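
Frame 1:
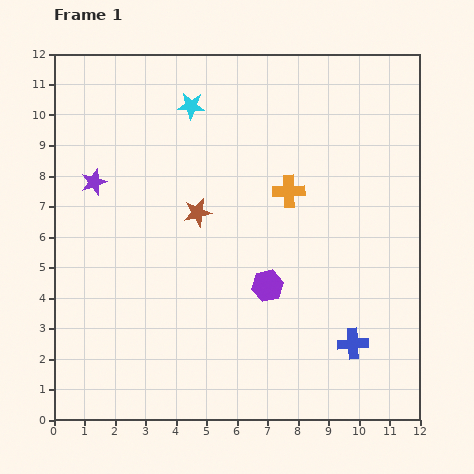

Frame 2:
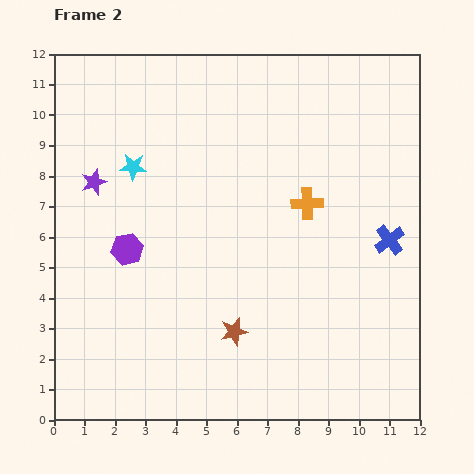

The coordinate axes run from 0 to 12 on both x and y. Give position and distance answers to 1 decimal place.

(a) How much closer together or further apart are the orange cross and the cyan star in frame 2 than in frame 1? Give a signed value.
+1.5

Distance in frame 1: 4.3. Distance in frame 2: 5.8.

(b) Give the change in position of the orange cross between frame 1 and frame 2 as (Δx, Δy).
(0.6, -0.4)

The orange cross was at (7.7, 7.5) in frame 1 and (8.3, 7.1) in frame 2.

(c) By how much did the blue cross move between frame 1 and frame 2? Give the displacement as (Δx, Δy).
(1.2, 3.4)

The blue cross was at (9.8, 2.5) in frame 1 and (11.0, 5.9) in frame 2.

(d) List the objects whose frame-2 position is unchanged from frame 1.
the purple star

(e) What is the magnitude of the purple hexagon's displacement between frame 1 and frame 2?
4.8

The purple hexagon moved from (7.0, 4.4) to (2.4, 5.6), a distance of √(4.6² + 1.2²) ≈ 4.8.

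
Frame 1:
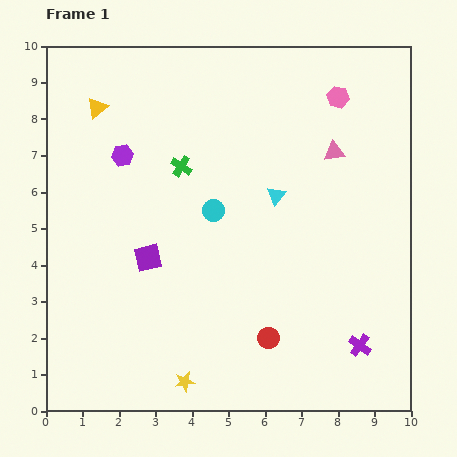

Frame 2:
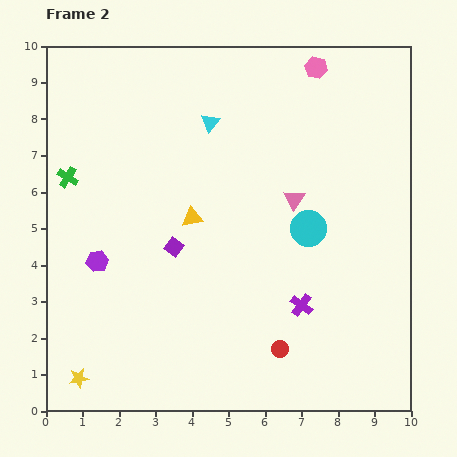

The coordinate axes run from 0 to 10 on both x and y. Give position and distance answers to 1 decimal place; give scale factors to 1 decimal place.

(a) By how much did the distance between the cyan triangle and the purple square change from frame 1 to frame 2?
-0.4

Distance in frame 1: 3.9. Distance in frame 2: 3.5.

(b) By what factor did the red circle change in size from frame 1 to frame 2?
0.8×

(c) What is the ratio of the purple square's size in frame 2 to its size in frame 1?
0.7×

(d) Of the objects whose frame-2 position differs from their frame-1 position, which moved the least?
the red circle

(moved 0.4)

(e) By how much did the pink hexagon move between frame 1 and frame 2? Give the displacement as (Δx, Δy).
(-0.6, 0.8)

The pink hexagon was at (8.0, 8.6) in frame 1 and (7.4, 9.4) in frame 2.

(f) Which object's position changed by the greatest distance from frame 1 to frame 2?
the yellow triangle

(moved 4.0; next 3.1)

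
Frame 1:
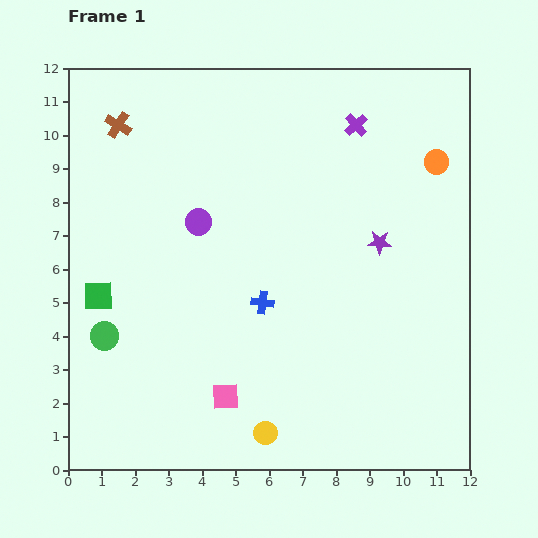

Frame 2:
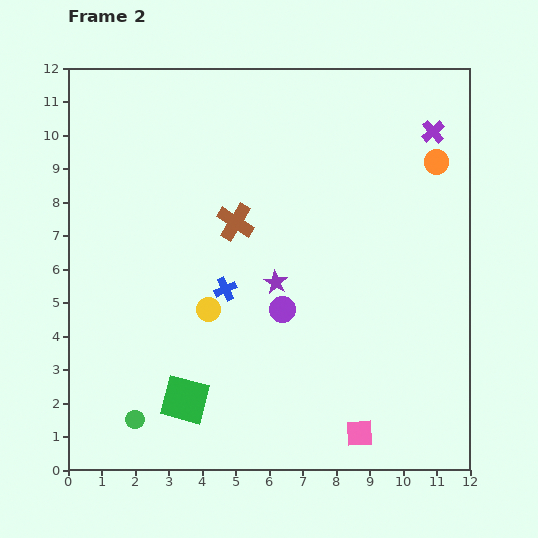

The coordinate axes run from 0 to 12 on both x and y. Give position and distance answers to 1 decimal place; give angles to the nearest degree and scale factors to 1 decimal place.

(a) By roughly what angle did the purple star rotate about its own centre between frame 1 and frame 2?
27° clockwise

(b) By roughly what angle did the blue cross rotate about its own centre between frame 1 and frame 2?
32° counter-clockwise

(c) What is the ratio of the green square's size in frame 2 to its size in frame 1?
1.6×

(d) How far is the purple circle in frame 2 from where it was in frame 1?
3.6

The purple circle moved from (3.9, 7.4) to (6.4, 4.8), a distance of √(2.5² + 2.6²) ≈ 3.6.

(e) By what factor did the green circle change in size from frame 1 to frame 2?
0.6×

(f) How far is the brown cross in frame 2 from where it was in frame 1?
4.5

The brown cross moved from (1.5, 10.3) to (5.0, 7.4), a distance of √(3.5² + 2.9²) ≈ 4.5.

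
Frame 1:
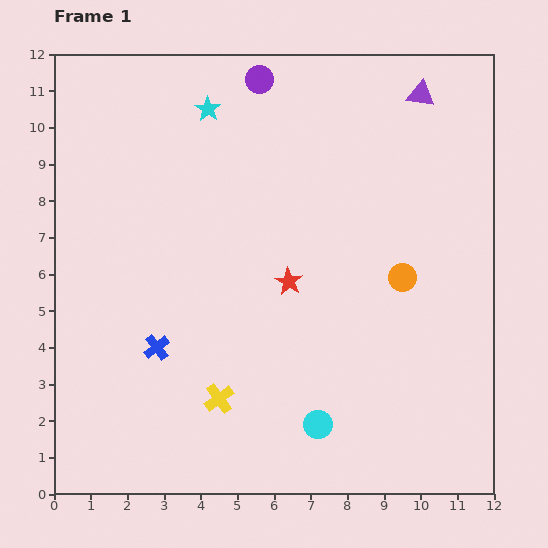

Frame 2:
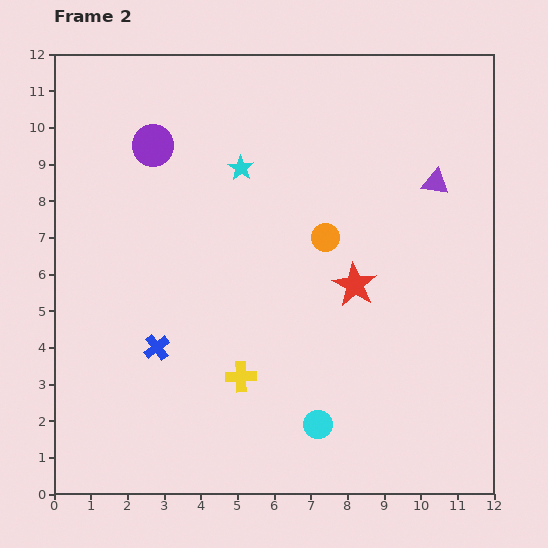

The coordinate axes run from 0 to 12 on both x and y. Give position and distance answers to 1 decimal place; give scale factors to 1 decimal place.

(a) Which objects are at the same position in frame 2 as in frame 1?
the cyan circle, the blue cross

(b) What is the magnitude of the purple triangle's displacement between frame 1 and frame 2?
2.4

The purple triangle moved from (10.0, 10.9) to (10.4, 8.5), a distance of √(0.4² + 2.4²) ≈ 2.4.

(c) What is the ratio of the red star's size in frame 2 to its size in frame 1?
1.6×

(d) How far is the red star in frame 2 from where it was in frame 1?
1.8

The red star moved from (6.4, 5.8) to (8.2, 5.7), a distance of √(1.8² + 0.1²) ≈ 1.8.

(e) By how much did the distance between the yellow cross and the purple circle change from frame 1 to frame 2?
-2.1

Distance in frame 1: 8.8. Distance in frame 2: 6.7.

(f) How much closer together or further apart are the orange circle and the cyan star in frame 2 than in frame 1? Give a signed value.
-4.0

Distance in frame 1: 7.0. Distance in frame 2: 3.0.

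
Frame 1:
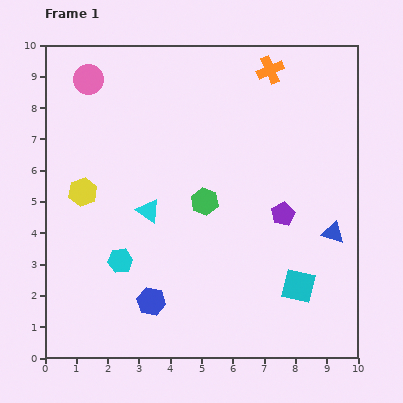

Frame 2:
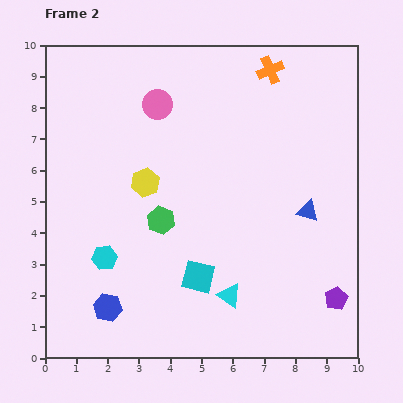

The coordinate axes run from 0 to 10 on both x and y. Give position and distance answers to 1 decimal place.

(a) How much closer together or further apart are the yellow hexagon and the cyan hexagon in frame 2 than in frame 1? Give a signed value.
+0.2

Distance in frame 1: 2.5. Distance in frame 2: 2.7.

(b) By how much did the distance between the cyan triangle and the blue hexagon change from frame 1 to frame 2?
+1.0

Distance in frame 1: 2.9. Distance in frame 2: 3.9.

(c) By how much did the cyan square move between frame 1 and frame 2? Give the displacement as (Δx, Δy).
(-3.2, 0.3)

The cyan square was at (8.1, 2.3) in frame 1 and (4.9, 2.6) in frame 2.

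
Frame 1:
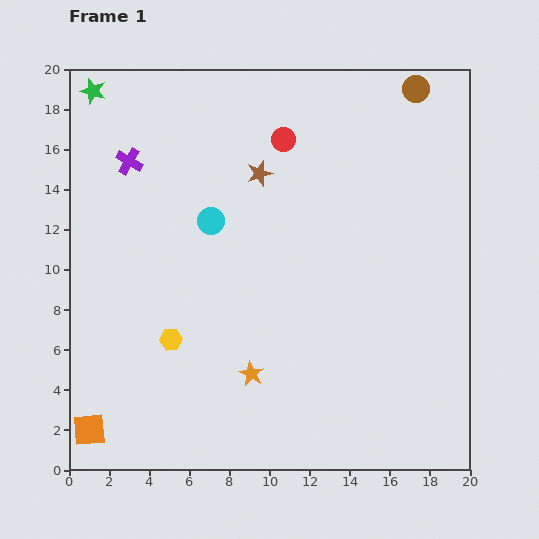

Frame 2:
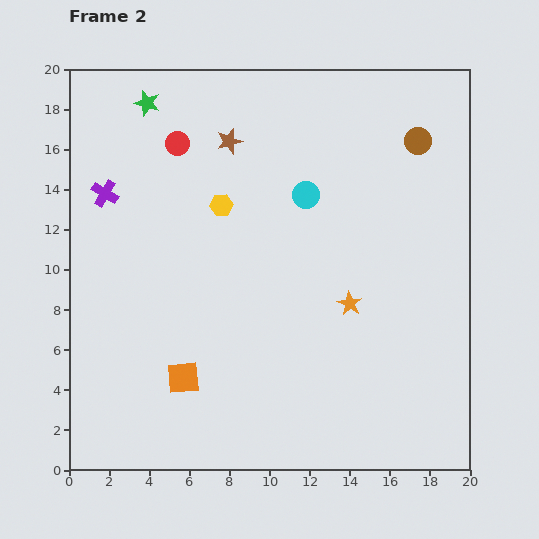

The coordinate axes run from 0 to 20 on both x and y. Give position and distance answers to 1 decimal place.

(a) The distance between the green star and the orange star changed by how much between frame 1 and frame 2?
-2.0

Distance in frame 1: 16.2. Distance in frame 2: 14.2.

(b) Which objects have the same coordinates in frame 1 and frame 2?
none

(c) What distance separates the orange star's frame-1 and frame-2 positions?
6.0

The orange star moved from (9.1, 4.8) to (14.0, 8.3), a distance of √(4.9² + 3.5²) ≈ 6.0.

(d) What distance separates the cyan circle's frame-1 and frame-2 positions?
4.9

The cyan circle moved from (7.1, 12.4) to (11.8, 13.7), a distance of √(4.7² + 1.3²) ≈ 4.9.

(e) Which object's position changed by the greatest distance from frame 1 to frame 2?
the yellow hexagon

(moved 7.2; next 6.0)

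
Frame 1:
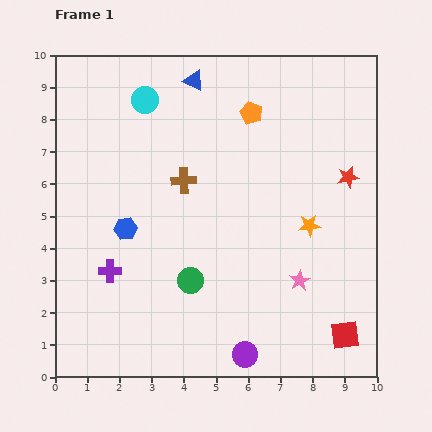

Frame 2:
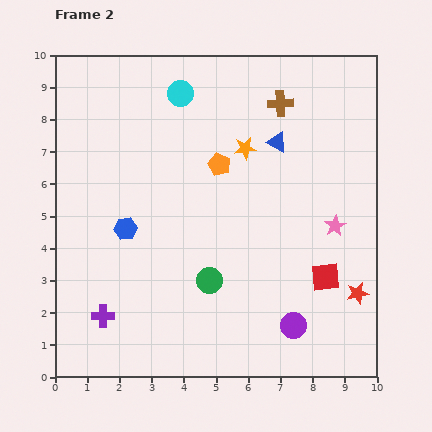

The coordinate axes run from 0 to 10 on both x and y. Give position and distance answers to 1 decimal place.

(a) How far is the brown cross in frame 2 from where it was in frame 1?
3.8

The brown cross moved from (4.0, 6.1) to (7.0, 8.5), a distance of √(3.0² + 2.4²) ≈ 3.8.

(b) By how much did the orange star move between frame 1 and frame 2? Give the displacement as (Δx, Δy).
(-2.0, 2.4)

The orange star was at (7.9, 4.7) in frame 1 and (5.9, 7.1) in frame 2.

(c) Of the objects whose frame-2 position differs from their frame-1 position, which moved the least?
the green circle

(moved 0.6)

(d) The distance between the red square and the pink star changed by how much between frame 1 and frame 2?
-0.6

Distance in frame 1: 2.2. Distance in frame 2: 1.6.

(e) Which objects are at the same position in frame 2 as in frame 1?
the blue hexagon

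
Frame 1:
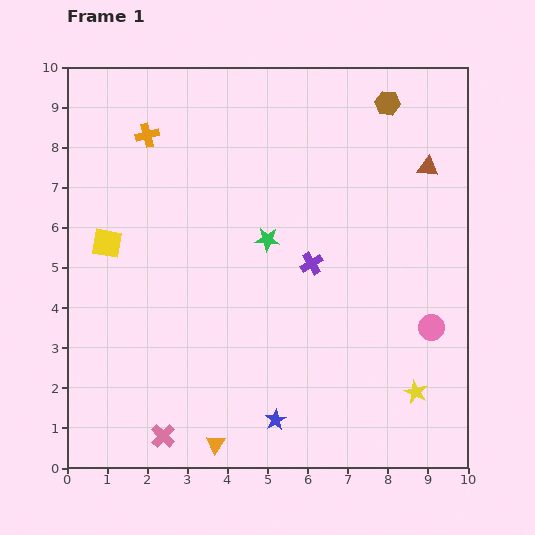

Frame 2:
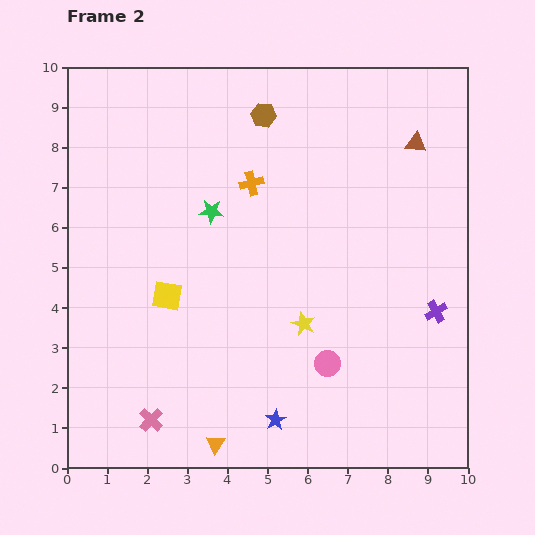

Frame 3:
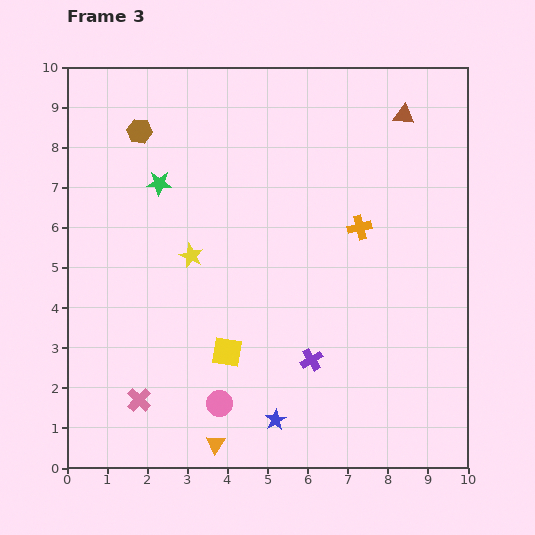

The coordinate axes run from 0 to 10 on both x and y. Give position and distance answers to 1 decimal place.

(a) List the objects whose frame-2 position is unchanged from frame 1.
the blue star, the orange triangle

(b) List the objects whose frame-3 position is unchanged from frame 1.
the blue star, the orange triangle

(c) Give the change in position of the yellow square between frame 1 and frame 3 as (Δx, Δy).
(3.0, -2.7)

The yellow square was at (1.0, 5.6) in frame 1 and (4.0, 2.9) in frame 3.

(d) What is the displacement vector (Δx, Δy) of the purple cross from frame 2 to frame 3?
(-3.1, -1.2)

The purple cross was at (9.2, 3.9) in frame 2 and (6.1, 2.7) in frame 3.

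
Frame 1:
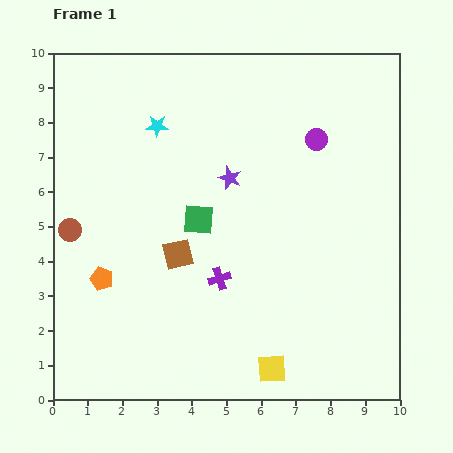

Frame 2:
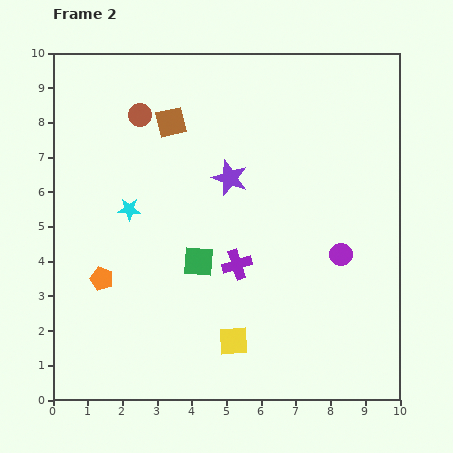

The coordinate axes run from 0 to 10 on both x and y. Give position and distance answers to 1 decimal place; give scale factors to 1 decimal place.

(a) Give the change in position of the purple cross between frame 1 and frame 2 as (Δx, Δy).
(0.5, 0.4)

The purple cross was at (4.8, 3.5) in frame 1 and (5.3, 3.9) in frame 2.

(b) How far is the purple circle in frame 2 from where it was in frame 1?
3.4

The purple circle moved from (7.6, 7.5) to (8.3, 4.2), a distance of √(0.7² + 3.3²) ≈ 3.4.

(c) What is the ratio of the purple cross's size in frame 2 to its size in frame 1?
1.4×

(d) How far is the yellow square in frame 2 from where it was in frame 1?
1.4

The yellow square moved from (6.3, 0.9) to (5.2, 1.7), a distance of √(1.1² + 0.8²) ≈ 1.4.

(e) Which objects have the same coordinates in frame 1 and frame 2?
the orange pentagon, the purple star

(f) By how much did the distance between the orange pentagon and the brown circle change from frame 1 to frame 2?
+3.1

Distance in frame 1: 1.7. Distance in frame 2: 4.8.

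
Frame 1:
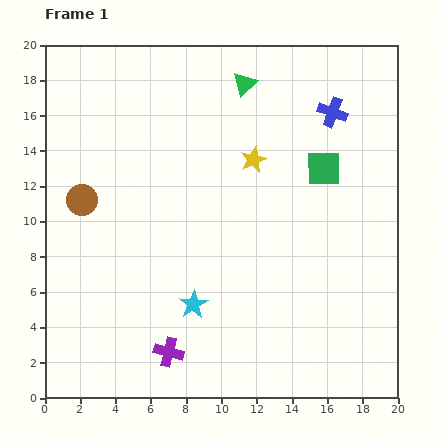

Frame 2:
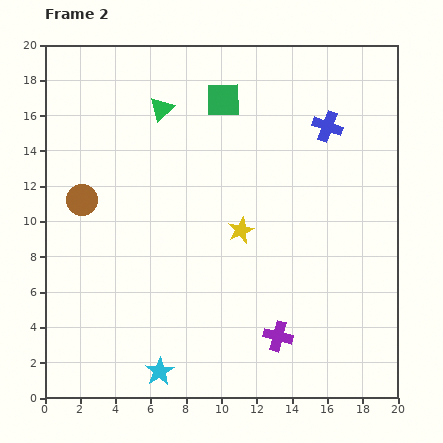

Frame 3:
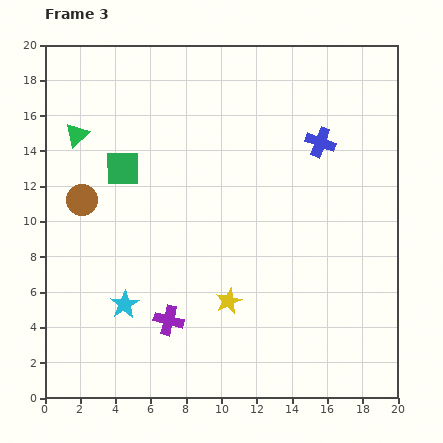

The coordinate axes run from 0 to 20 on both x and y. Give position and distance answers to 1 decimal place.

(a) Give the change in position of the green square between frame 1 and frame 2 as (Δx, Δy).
(-5.7, 3.9)

The green square was at (15.8, 13.0) in frame 1 and (10.1, 16.9) in frame 2.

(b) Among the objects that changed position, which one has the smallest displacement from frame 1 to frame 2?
the blue cross

(moved 0.9)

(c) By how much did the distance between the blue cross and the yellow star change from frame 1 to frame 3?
+5.2

Distance in frame 1: 5.2. Distance in frame 3: 10.4.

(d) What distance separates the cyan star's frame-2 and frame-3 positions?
4.3

The cyan star moved from (6.5, 1.5) to (4.5, 5.3), a distance of √(2.0² + 3.8²) ≈ 4.3.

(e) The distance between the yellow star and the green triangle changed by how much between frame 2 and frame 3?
+4.5

Distance in frame 2: 8.2. Distance in frame 3: 12.7.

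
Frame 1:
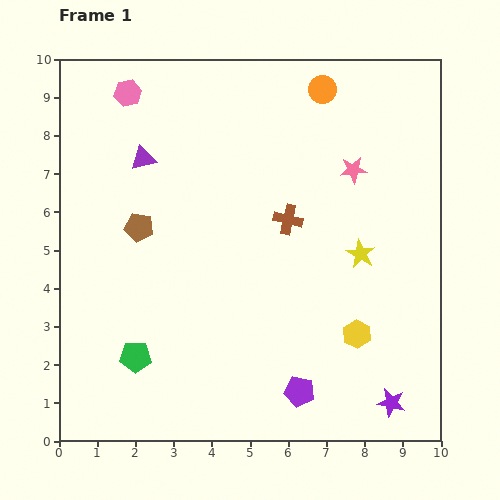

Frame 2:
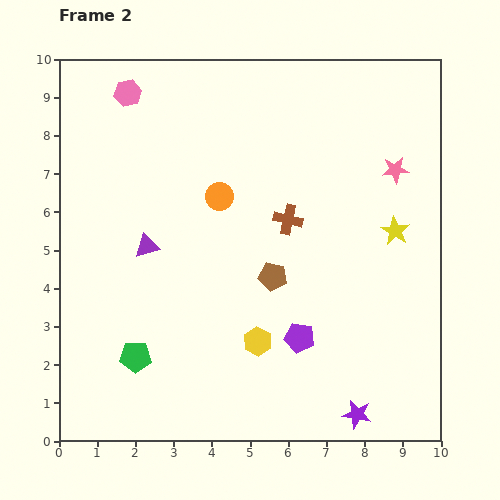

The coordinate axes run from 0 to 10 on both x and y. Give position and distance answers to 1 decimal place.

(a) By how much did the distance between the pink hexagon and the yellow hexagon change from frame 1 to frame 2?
-1.4

Distance in frame 1: 8.7. Distance in frame 2: 7.3.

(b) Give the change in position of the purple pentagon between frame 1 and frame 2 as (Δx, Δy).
(0.0, 1.4)

The purple pentagon was at (6.3, 1.3) in frame 1 and (6.3, 2.7) in frame 2.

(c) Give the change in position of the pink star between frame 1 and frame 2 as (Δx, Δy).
(1.1, 0.0)

The pink star was at (7.7, 7.1) in frame 1 and (8.8, 7.1) in frame 2.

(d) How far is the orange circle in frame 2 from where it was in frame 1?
3.9

The orange circle moved from (6.9, 9.2) to (4.2, 6.4), a distance of √(2.7² + 2.8²) ≈ 3.9.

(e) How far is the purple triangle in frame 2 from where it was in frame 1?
2.3

The purple triangle moved from (2.2, 7.4) to (2.3, 5.1), a distance of √(0.1² + 2.3²) ≈ 2.3.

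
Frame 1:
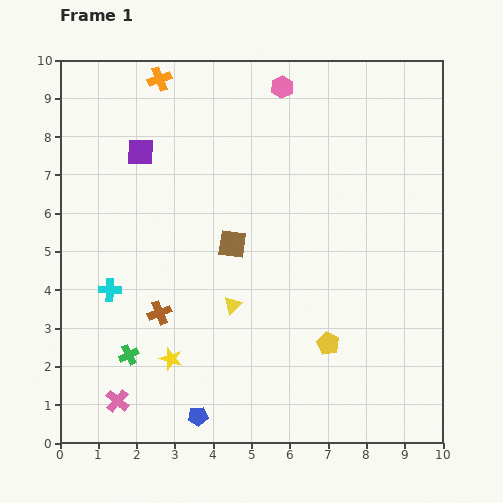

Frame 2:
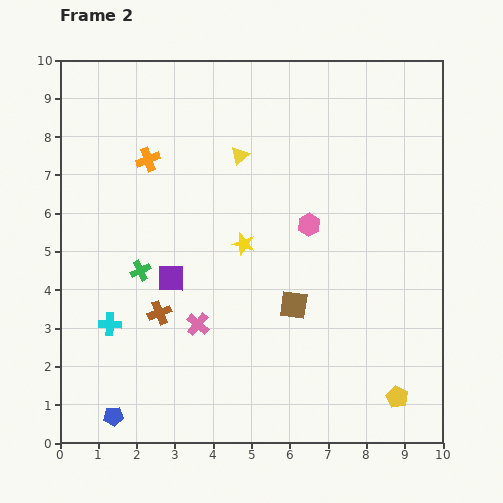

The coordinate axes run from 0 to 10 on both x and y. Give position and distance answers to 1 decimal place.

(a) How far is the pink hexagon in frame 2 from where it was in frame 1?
3.7

The pink hexagon moved from (5.8, 9.3) to (6.5, 5.7), a distance of √(0.7² + 3.6²) ≈ 3.7.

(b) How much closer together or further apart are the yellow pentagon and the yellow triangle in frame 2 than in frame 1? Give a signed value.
+4.8

Distance in frame 1: 2.7. Distance in frame 2: 7.5.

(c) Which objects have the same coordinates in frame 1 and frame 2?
the brown cross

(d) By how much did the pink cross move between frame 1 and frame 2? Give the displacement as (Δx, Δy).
(2.1, 2.0)

The pink cross was at (1.5, 1.1) in frame 1 and (3.6, 3.1) in frame 2.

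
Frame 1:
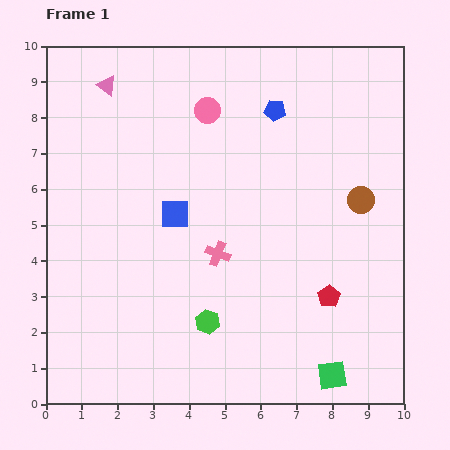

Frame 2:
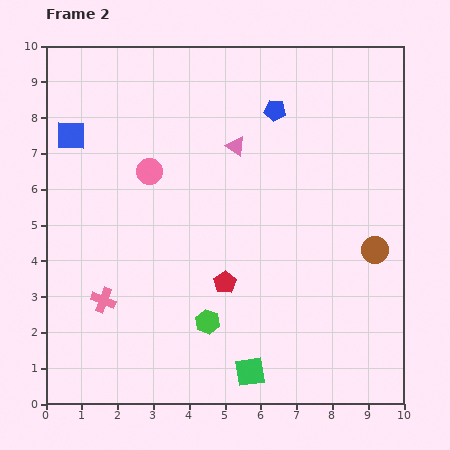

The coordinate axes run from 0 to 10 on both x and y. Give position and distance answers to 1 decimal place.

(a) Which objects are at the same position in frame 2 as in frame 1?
the green hexagon, the blue pentagon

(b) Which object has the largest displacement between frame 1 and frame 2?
the pink triangle

(moved 4.0; next 3.6)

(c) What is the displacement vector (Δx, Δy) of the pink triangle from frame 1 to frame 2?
(3.6, -1.7)

The pink triangle was at (1.7, 8.9) in frame 1 and (5.3, 7.2) in frame 2.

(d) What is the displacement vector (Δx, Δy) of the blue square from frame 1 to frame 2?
(-2.9, 2.2)

The blue square was at (3.6, 5.3) in frame 1 and (0.7, 7.5) in frame 2.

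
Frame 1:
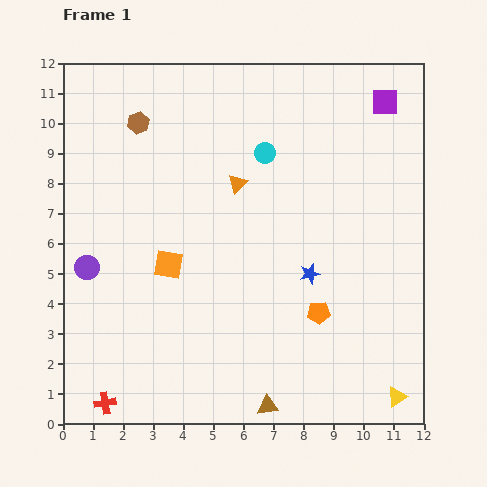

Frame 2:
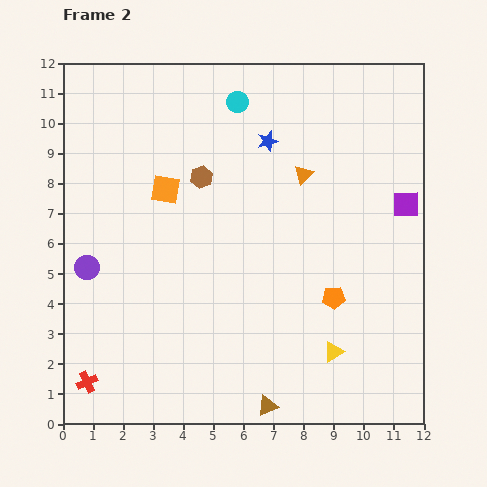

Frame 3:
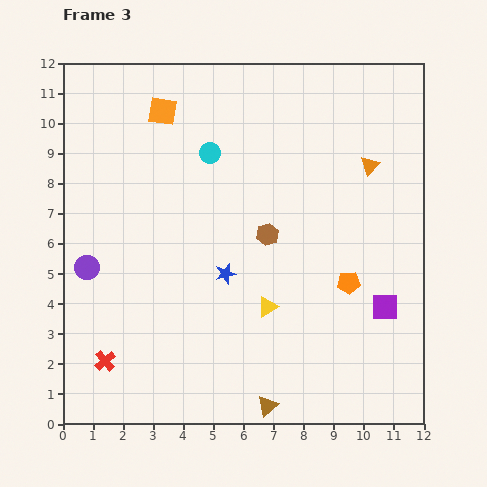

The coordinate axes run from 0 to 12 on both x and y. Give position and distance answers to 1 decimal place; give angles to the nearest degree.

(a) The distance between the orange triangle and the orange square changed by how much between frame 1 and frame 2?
+1.1

Distance in frame 1: 3.5. Distance in frame 2: 4.6.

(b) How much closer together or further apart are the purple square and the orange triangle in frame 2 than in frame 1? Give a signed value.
-2.1

Distance in frame 1: 5.6. Distance in frame 2: 3.5.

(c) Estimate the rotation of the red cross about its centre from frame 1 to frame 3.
32° counter-clockwise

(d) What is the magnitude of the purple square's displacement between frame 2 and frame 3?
3.5

The purple square moved from (11.4, 7.3) to (10.7, 3.9), a distance of √(0.7² + 3.4²) ≈ 3.5.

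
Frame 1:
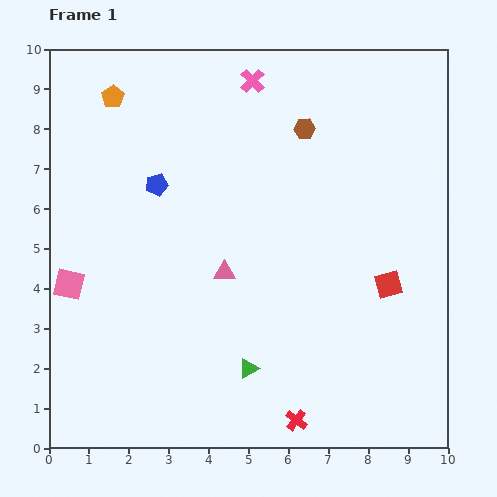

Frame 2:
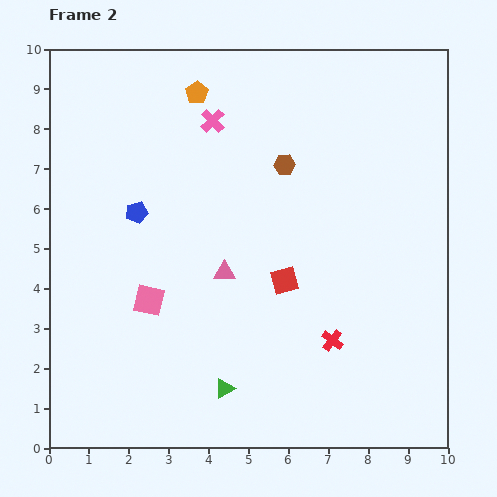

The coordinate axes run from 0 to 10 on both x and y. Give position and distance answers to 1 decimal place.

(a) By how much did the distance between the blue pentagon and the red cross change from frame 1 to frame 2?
-1.0

Distance in frame 1: 6.9. Distance in frame 2: 5.9.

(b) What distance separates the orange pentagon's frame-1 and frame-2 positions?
2.1

The orange pentagon moved from (1.6, 8.8) to (3.7, 8.9), a distance of √(2.1² + 0.1²) ≈ 2.1.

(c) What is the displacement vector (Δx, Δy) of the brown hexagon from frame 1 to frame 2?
(-0.5, -0.9)

The brown hexagon was at (6.4, 8.0) in frame 1 and (5.9, 7.1) in frame 2.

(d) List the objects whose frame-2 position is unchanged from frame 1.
the pink triangle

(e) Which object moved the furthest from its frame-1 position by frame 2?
the red square

(moved 2.6; next 2.2)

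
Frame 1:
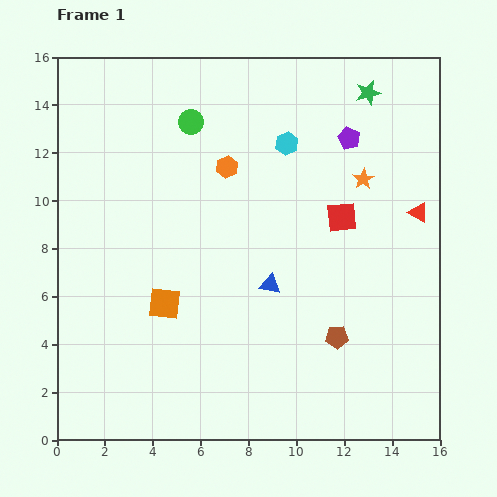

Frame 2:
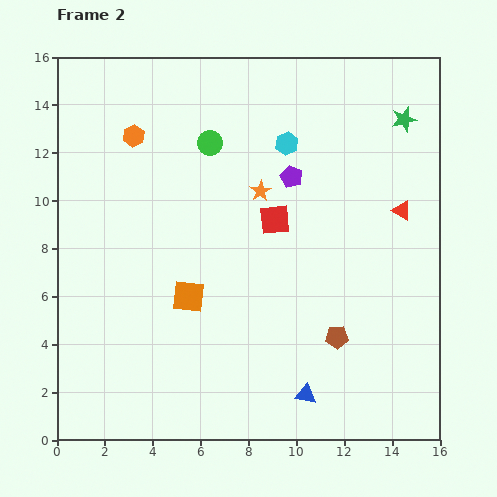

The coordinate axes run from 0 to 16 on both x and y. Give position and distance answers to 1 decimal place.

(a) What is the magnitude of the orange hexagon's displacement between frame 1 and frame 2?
4.1

The orange hexagon moved from (7.1, 11.4) to (3.2, 12.7), a distance of √(3.9² + 1.3²) ≈ 4.1.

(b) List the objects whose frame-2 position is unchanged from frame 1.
the brown pentagon, the cyan hexagon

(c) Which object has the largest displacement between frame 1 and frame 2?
the blue triangle

(moved 4.8; next 4.3)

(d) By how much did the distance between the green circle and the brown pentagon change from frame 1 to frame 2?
-1.2

Distance in frame 1: 10.9. Distance in frame 2: 9.7.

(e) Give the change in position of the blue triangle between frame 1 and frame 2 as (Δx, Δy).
(1.5, -4.6)

The blue triangle was at (8.9, 6.5) in frame 1 and (10.4, 1.9) in frame 2.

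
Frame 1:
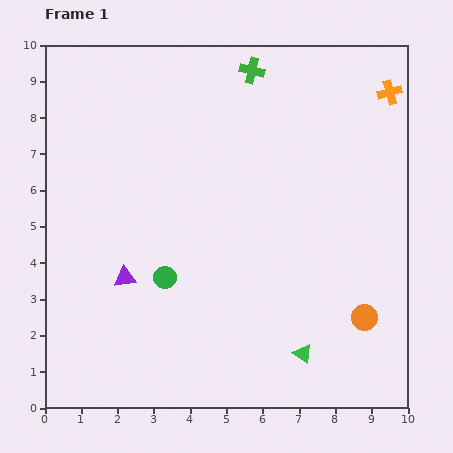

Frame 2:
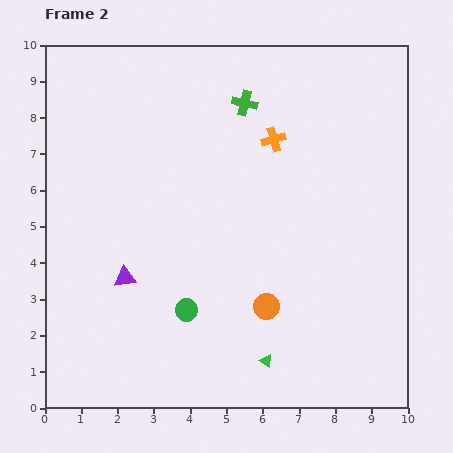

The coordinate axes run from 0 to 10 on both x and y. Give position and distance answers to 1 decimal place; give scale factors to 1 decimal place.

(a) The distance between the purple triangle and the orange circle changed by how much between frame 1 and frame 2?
-2.7

Distance in frame 1: 6.7. Distance in frame 2: 4.0.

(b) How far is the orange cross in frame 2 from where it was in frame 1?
3.5

The orange cross moved from (9.5, 8.7) to (6.3, 7.4), a distance of √(3.2² + 1.3²) ≈ 3.5.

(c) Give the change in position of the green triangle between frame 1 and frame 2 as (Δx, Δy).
(-1.0, -0.2)

The green triangle was at (7.1, 1.5) in frame 1 and (6.1, 1.3) in frame 2.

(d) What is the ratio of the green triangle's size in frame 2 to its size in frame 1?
0.7×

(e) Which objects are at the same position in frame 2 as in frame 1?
the purple triangle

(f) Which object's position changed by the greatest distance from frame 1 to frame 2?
the orange cross

(moved 3.5; next 2.7)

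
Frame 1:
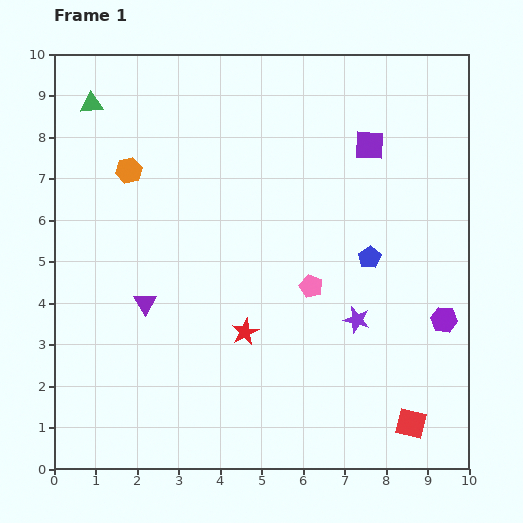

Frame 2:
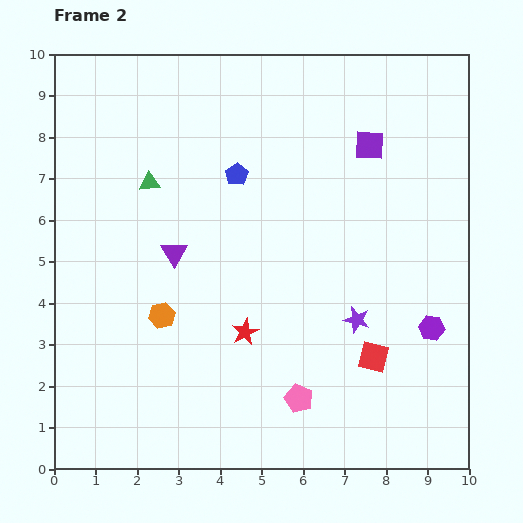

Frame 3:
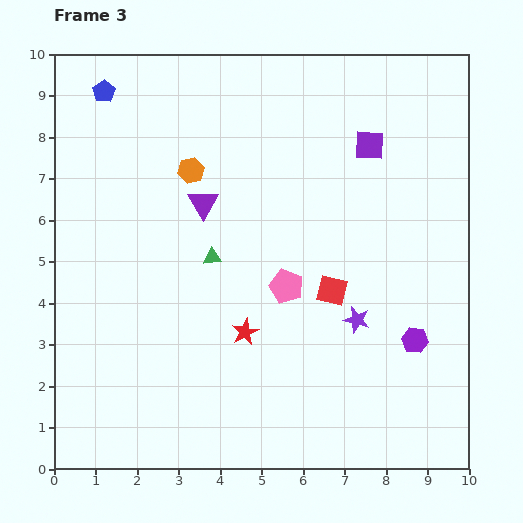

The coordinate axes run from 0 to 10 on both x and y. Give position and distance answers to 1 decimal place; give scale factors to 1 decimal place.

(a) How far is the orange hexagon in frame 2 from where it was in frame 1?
3.6

The orange hexagon moved from (1.8, 7.2) to (2.6, 3.7), a distance of √(0.8² + 3.5²) ≈ 3.6.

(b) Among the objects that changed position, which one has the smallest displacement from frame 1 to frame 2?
the purple hexagon

(moved 0.4)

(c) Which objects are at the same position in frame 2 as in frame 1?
the red star, the purple square, the purple star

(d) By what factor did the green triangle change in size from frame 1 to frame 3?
0.8×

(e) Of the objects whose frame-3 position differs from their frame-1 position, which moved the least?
the pink pentagon

(moved 0.6)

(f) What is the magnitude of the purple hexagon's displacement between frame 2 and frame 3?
0.5

The purple hexagon moved from (9.1, 3.4) to (8.7, 3.1), a distance of √(0.4² + 0.3²) ≈ 0.5.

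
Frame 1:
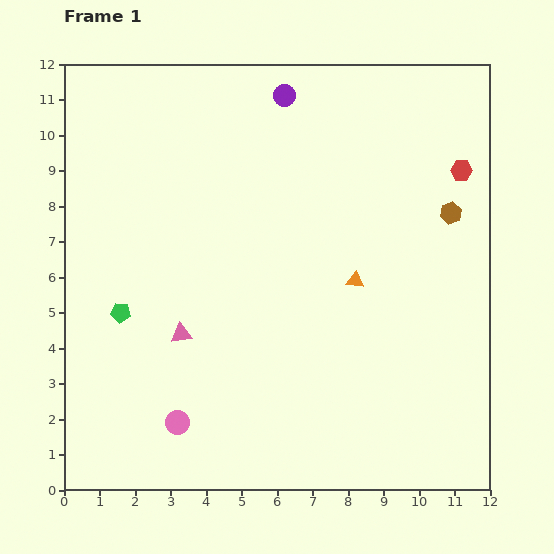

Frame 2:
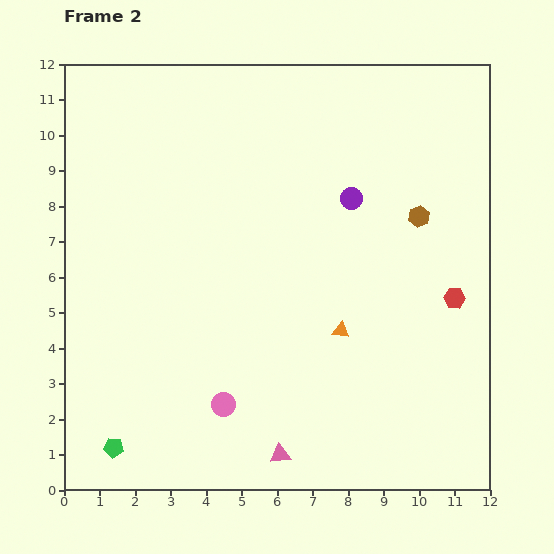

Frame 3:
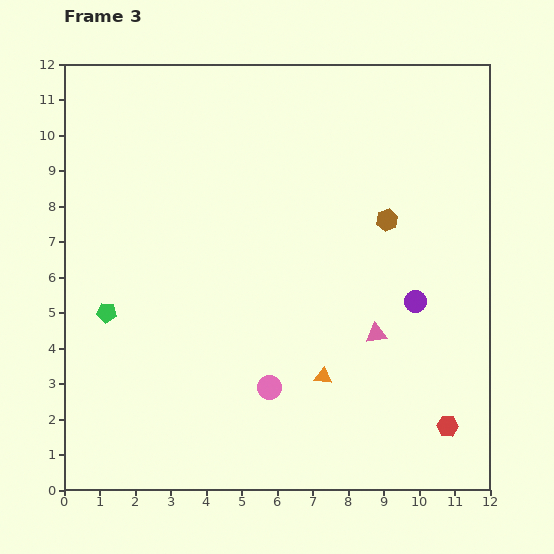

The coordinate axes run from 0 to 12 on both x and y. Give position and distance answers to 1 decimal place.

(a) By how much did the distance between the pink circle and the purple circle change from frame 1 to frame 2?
-2.9

Distance in frame 1: 9.7. Distance in frame 2: 6.8.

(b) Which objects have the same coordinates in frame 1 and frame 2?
none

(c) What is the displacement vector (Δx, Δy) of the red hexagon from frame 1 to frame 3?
(-0.4, -7.2)

The red hexagon was at (11.2, 9.0) in frame 1 and (10.8, 1.8) in frame 3.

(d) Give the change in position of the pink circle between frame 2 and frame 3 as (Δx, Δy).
(1.3, 0.5)

The pink circle was at (4.5, 2.4) in frame 2 and (5.8, 2.9) in frame 3.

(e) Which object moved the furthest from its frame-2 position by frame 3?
the pink triangle

(moved 4.3; next 3.8)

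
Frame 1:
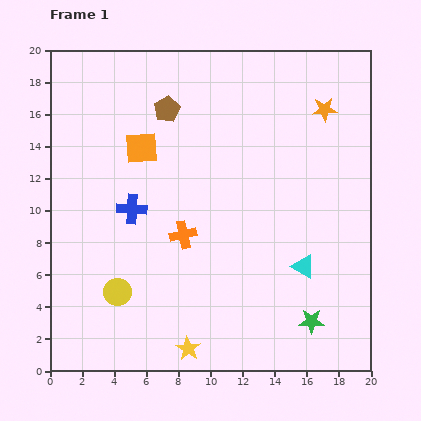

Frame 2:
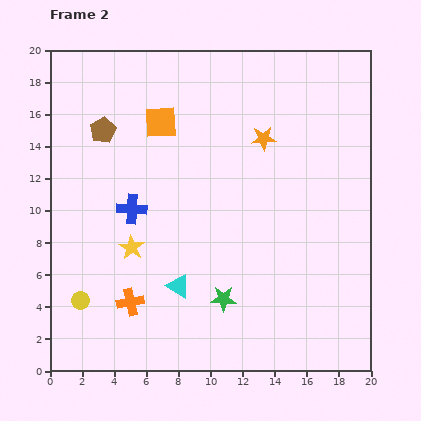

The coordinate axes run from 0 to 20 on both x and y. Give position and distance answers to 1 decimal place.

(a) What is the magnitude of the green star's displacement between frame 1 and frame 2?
5.7

The green star moved from (16.3, 3.1) to (10.8, 4.5), a distance of √(5.5² + 1.4²) ≈ 5.7.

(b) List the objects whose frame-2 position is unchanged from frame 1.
the blue cross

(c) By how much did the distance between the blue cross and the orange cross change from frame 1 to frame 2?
+2.2

Distance in frame 1: 3.6. Distance in frame 2: 5.8.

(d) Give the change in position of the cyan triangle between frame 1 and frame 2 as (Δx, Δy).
(-7.8, -1.2)

The cyan triangle was at (15.8, 6.5) in frame 1 and (8.0, 5.3) in frame 2.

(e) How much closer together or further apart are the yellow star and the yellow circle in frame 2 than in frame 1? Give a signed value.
-1.0

Distance in frame 1: 5.6. Distance in frame 2: 4.6.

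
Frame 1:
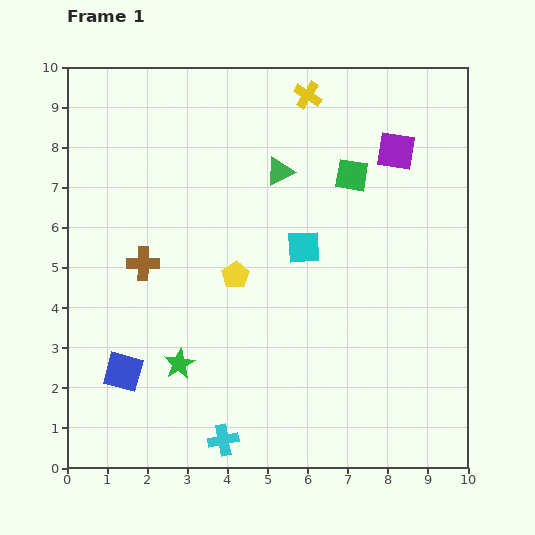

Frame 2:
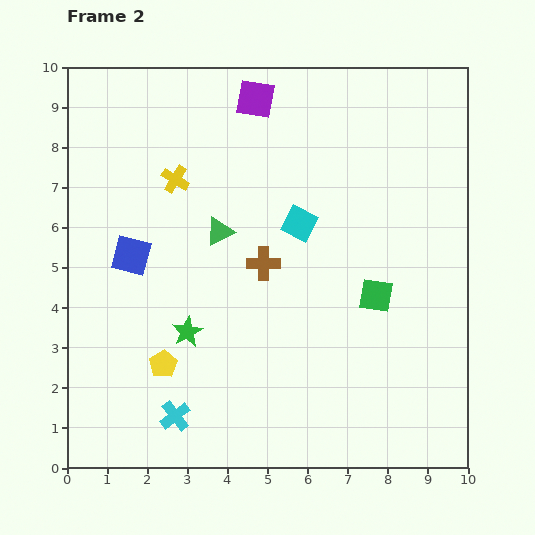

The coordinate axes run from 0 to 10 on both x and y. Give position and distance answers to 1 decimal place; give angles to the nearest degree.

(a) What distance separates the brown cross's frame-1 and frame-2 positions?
3.0

The brown cross moved from (1.9, 5.1) to (4.9, 5.1), a distance of √(3.0² + 0.0²) ≈ 3.0.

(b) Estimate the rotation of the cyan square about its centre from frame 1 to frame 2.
31° clockwise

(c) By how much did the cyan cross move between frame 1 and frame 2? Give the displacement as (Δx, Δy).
(-1.2, 0.6)

The cyan cross was at (3.9, 0.7) in frame 1 and (2.7, 1.3) in frame 2.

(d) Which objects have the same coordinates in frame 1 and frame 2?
none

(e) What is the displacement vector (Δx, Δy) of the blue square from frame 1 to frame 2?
(0.2, 2.9)

The blue square was at (1.4, 2.4) in frame 1 and (1.6, 5.3) in frame 2.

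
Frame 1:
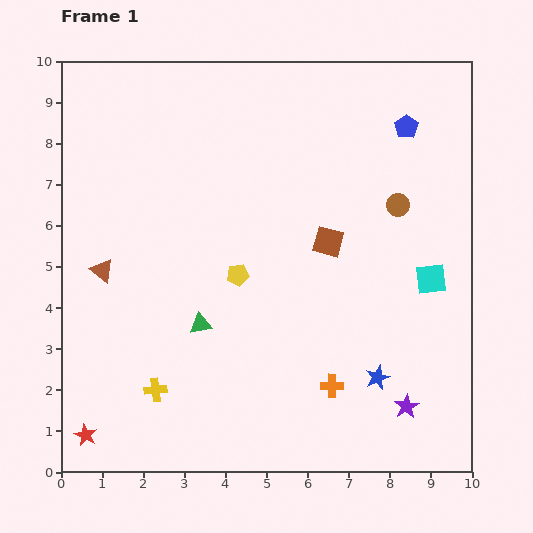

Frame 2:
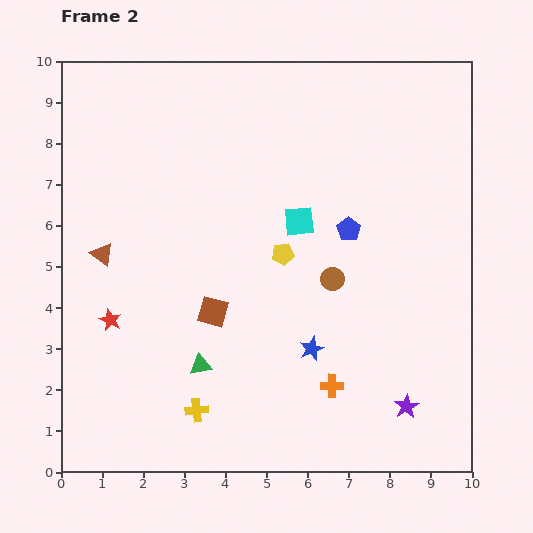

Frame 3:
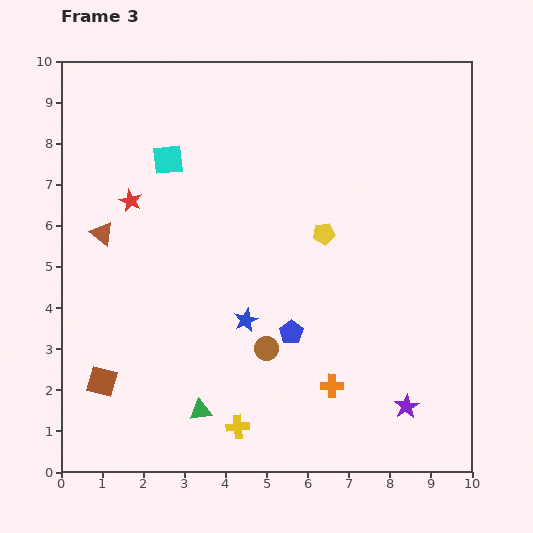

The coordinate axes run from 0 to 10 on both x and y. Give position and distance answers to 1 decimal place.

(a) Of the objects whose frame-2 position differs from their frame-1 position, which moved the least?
the brown triangle

(moved 0.4)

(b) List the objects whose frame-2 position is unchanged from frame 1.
the purple star, the orange cross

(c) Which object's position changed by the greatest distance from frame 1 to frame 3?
the cyan square

(moved 7.0; next 6.5)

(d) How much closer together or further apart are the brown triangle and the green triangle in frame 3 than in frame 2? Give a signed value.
+1.3

Distance in frame 2: 3.6. Distance in frame 3: 4.9.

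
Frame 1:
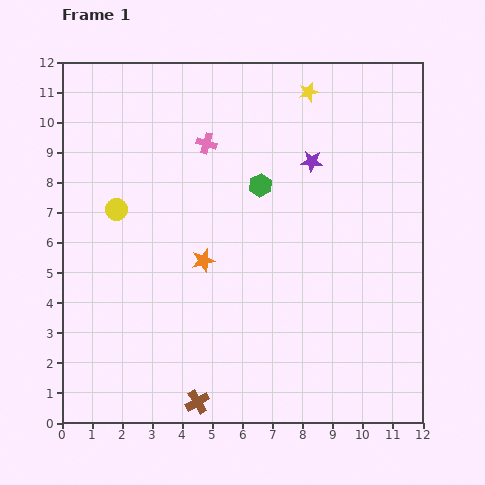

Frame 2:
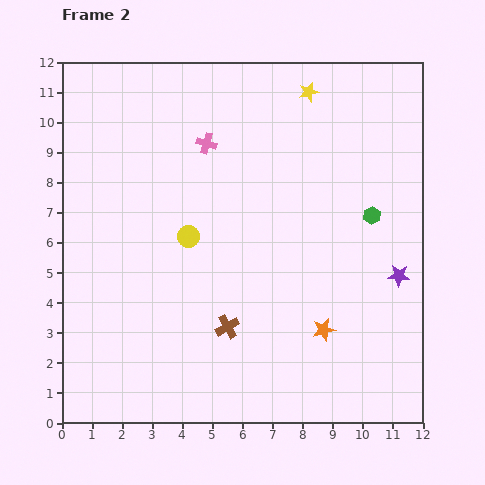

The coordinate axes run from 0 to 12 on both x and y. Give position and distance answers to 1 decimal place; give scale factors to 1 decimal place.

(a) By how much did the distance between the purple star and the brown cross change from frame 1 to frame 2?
-3.0

Distance in frame 1: 8.9. Distance in frame 2: 5.9.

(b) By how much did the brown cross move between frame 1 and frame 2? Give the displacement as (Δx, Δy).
(1.0, 2.5)

The brown cross was at (4.5, 0.7) in frame 1 and (5.5, 3.2) in frame 2.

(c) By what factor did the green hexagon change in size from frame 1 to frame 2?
0.8×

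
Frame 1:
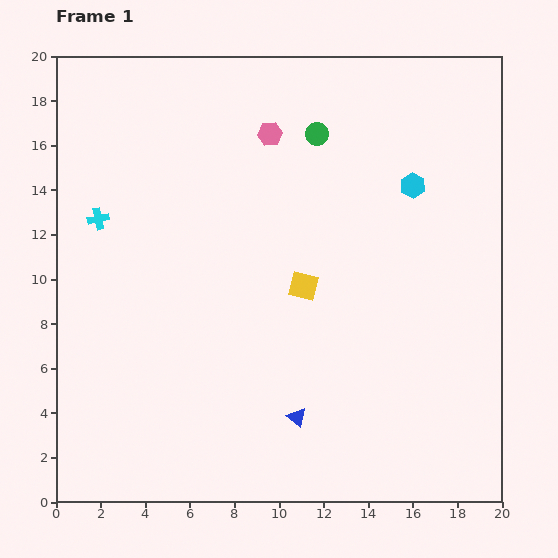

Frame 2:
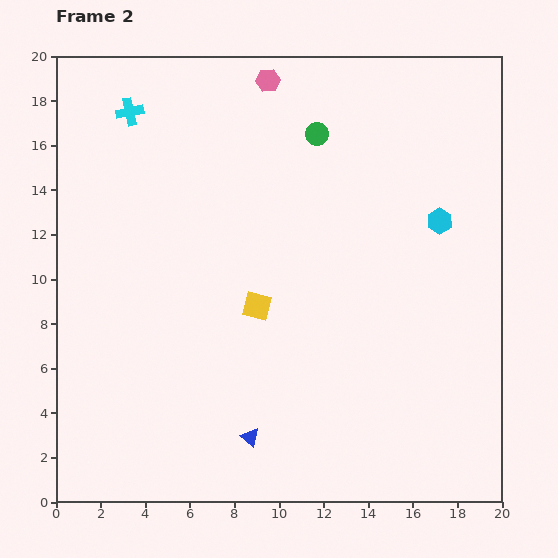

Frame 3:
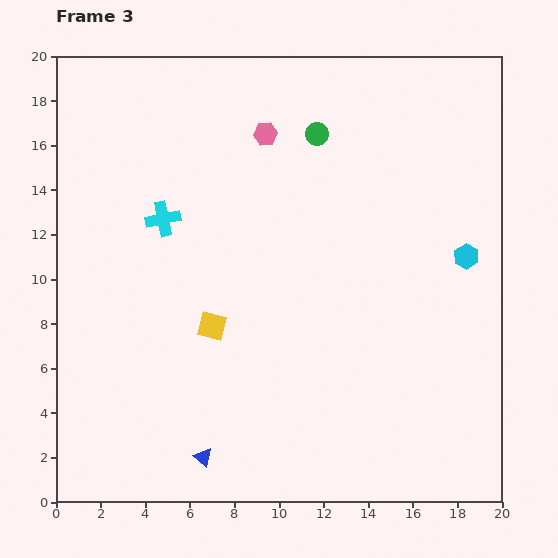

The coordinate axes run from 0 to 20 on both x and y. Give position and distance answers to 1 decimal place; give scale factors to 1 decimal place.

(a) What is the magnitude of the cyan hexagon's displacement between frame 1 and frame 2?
2.0

The cyan hexagon moved from (16.0, 14.2) to (17.2, 12.6), a distance of √(1.2² + 1.6²) ≈ 2.0.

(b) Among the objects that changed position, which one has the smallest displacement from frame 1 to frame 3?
the pink hexagon

(moved 0.2)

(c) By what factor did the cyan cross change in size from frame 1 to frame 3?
1.6×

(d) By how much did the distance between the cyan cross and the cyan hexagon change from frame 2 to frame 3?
-1.0

Distance in frame 2: 14.7. Distance in frame 3: 13.7.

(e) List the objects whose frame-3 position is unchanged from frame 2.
the green circle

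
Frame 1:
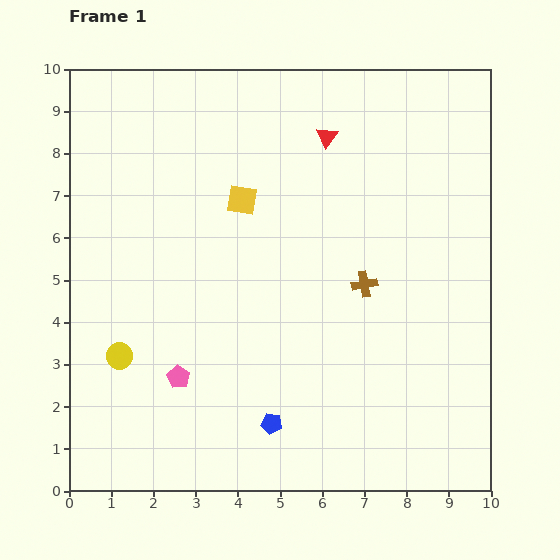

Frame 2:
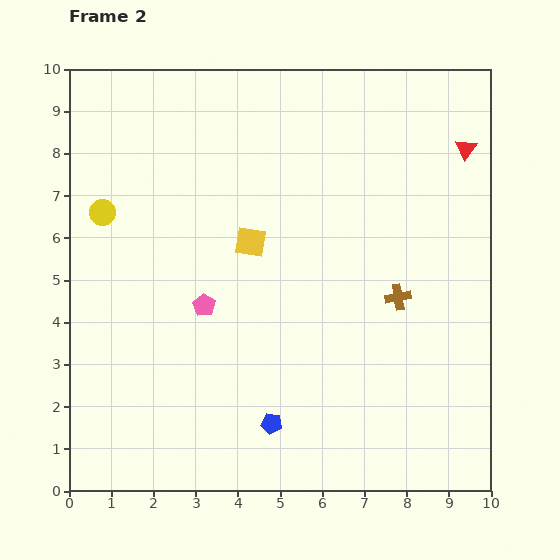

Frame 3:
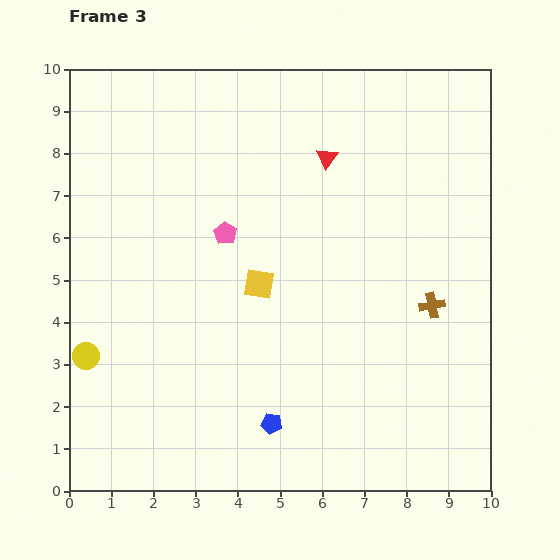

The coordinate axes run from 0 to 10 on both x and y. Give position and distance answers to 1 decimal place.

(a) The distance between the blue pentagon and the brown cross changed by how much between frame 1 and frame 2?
+0.2

Distance in frame 1: 4.0. Distance in frame 2: 4.2.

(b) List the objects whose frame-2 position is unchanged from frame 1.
the blue pentagon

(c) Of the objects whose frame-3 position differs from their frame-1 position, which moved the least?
the red triangle

(moved 0.5)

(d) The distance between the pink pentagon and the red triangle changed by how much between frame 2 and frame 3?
-4.2

Distance in frame 2: 7.2. Distance in frame 3: 3.0.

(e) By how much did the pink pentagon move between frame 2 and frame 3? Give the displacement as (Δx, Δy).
(0.5, 1.7)

The pink pentagon was at (3.2, 4.4) in frame 2 and (3.7, 6.1) in frame 3.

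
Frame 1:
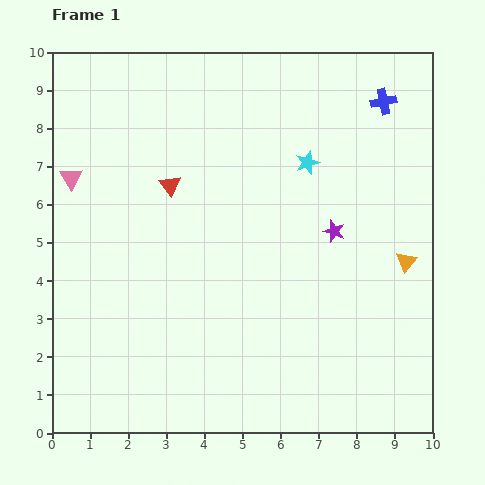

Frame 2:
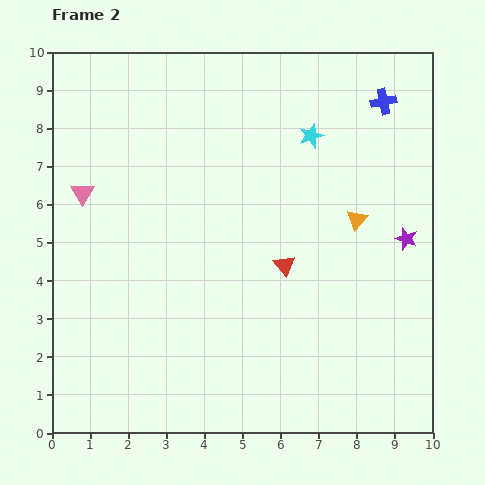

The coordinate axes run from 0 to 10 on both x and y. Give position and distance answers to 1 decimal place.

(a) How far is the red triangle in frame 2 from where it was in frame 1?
3.7

The red triangle moved from (3.1, 6.5) to (6.1, 4.4), a distance of √(3.0² + 2.1²) ≈ 3.7.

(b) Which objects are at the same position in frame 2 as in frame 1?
the blue cross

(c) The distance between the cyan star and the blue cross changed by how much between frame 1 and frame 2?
-0.5

Distance in frame 1: 2.6. Distance in frame 2: 2.1.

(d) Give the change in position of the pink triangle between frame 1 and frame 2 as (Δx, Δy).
(0.3, -0.4)

The pink triangle was at (0.5, 6.7) in frame 1 and (0.8, 6.3) in frame 2.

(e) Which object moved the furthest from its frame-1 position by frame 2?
the red triangle

(moved 3.7; next 1.9)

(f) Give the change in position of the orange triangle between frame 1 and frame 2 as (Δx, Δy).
(-1.3, 1.1)

The orange triangle was at (9.3, 4.5) in frame 1 and (8.0, 5.6) in frame 2.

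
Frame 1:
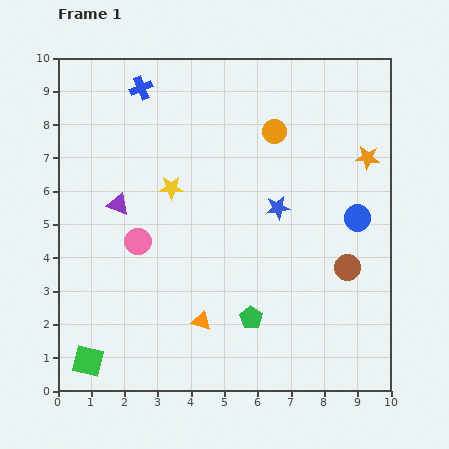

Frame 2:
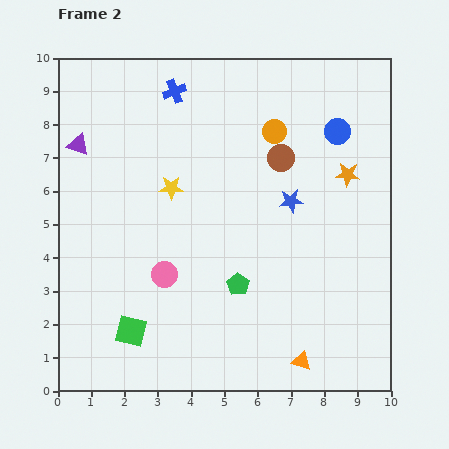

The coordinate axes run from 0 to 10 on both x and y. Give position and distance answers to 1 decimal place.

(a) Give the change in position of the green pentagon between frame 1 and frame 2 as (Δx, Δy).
(-0.4, 1.0)

The green pentagon was at (5.8, 2.2) in frame 1 and (5.4, 3.2) in frame 2.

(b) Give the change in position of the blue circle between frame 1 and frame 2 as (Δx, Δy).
(-0.6, 2.6)

The blue circle was at (9.0, 5.2) in frame 1 and (8.4, 7.8) in frame 2.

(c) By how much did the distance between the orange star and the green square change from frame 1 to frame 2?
-2.4

Distance in frame 1: 10.4. Distance in frame 2: 8.0.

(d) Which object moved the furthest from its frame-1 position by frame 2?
the brown circle

(moved 3.9; next 3.2)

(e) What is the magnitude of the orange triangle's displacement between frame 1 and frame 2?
3.2

The orange triangle moved from (4.3, 2.1) to (7.3, 0.9), a distance of √(3.0² + 1.2²) ≈ 3.2.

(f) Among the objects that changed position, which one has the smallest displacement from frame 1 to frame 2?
the blue star

(moved 0.4)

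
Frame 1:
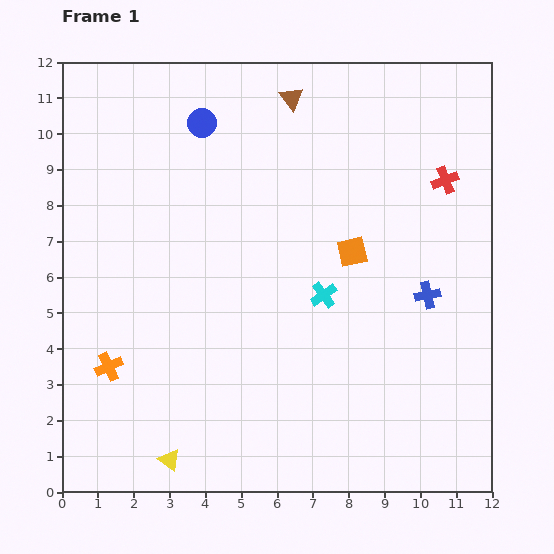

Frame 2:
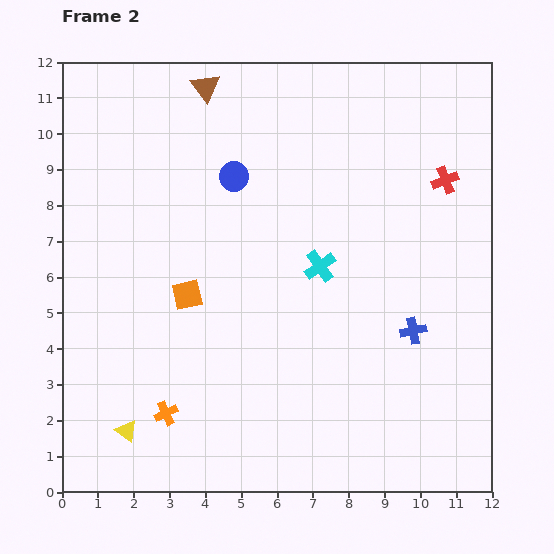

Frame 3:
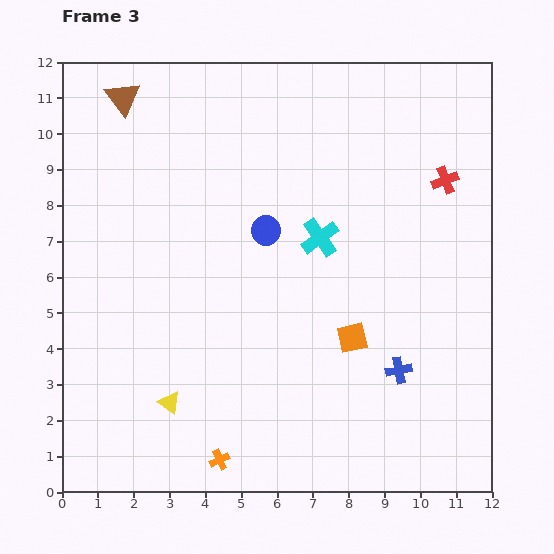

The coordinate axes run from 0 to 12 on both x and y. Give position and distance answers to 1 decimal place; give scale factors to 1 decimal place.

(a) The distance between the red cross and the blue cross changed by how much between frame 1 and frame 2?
+1.1

Distance in frame 1: 3.2. Distance in frame 2: 4.3.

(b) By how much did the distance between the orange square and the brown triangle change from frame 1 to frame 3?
+4.7

Distance in frame 1: 4.6. Distance in frame 3: 9.3.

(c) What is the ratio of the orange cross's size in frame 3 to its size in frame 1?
0.7×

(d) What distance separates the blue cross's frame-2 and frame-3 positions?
1.2

The blue cross moved from (9.8, 4.5) to (9.4, 3.4), a distance of √(0.4² + 1.1²) ≈ 1.2.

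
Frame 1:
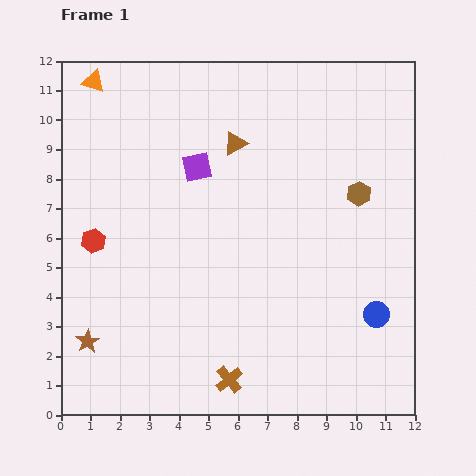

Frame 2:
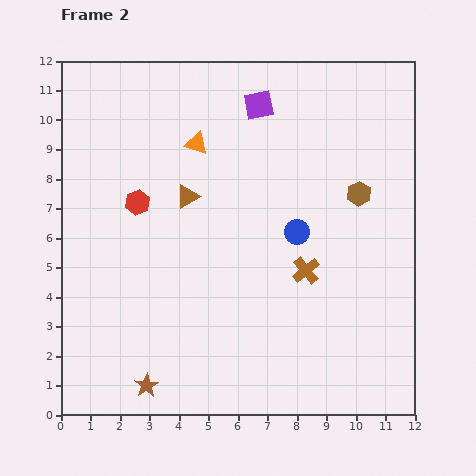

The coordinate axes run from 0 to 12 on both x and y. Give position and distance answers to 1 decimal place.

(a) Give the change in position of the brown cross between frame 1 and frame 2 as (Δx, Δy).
(2.6, 3.7)

The brown cross was at (5.7, 1.2) in frame 1 and (8.3, 4.9) in frame 2.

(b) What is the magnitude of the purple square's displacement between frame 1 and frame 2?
3.0

The purple square moved from (4.6, 8.4) to (6.7, 10.5), a distance of √(2.1² + 2.1²) ≈ 3.0.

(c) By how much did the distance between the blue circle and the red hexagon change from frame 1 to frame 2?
-4.4

Distance in frame 1: 9.9. Distance in frame 2: 5.5.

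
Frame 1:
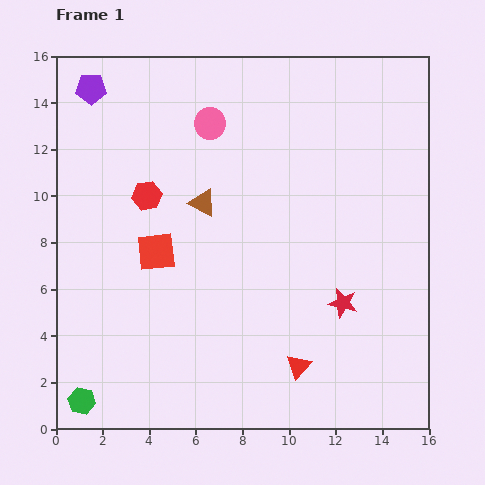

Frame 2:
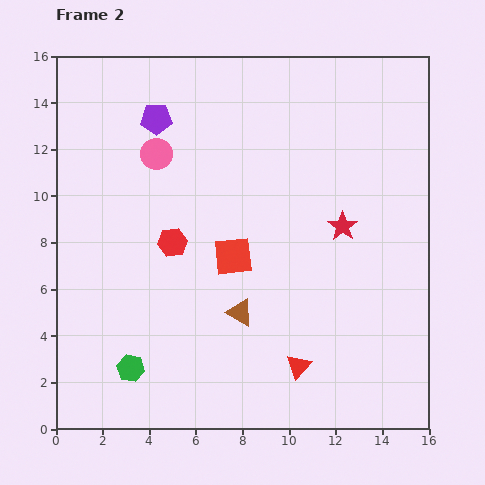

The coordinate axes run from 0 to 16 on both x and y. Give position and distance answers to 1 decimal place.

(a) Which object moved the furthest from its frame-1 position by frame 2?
the brown triangle

(moved 5.0; next 3.3)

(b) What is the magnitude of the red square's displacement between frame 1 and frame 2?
3.3

The red square moved from (4.3, 7.6) to (7.6, 7.4), a distance of √(3.3² + 0.2²) ≈ 3.3.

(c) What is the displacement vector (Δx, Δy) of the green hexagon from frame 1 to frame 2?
(2.1, 1.4)

The green hexagon was at (1.1, 1.2) in frame 1 and (3.2, 2.6) in frame 2.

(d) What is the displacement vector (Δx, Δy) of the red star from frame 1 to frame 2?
(0.0, 3.3)

The red star was at (12.3, 5.4) in frame 1 and (12.3, 8.7) in frame 2.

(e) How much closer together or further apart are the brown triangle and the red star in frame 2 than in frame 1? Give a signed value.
-1.7

Distance in frame 1: 7.4. Distance in frame 2: 5.7.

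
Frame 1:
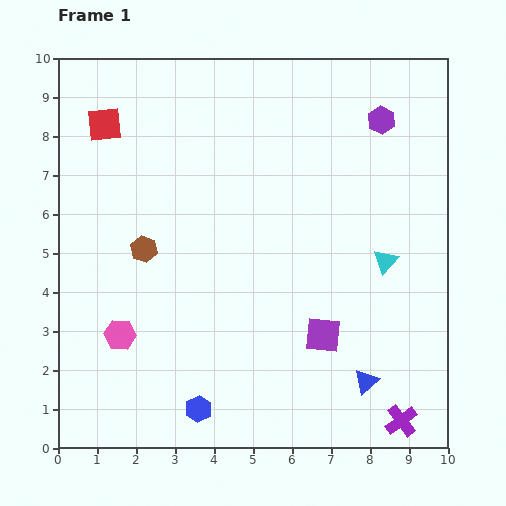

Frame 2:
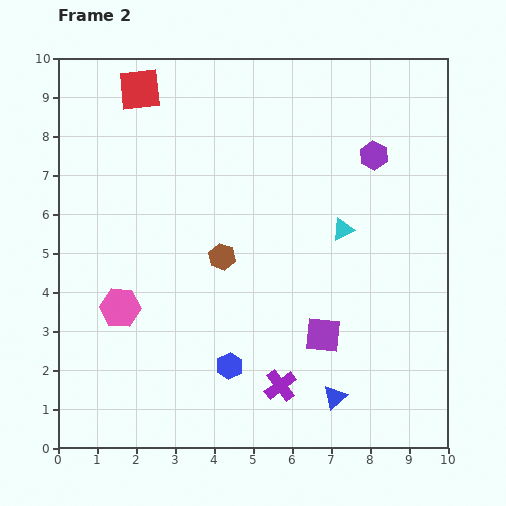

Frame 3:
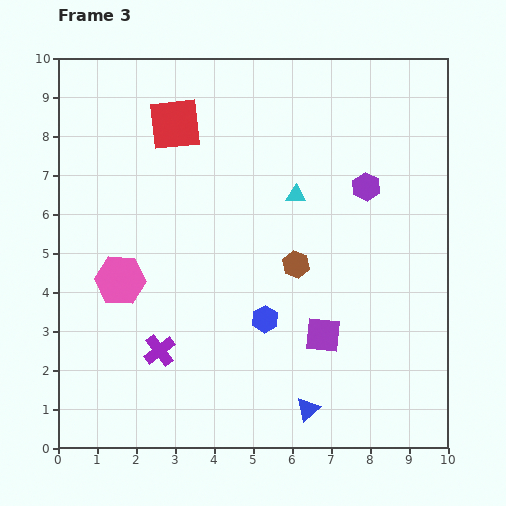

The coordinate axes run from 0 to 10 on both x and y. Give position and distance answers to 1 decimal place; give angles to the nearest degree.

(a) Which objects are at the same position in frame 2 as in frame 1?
the purple square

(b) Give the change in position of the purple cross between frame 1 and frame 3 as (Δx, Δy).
(-6.2, 1.8)

The purple cross was at (8.8, 0.7) in frame 1 and (2.6, 2.5) in frame 3.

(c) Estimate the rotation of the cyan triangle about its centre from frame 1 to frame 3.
50° clockwise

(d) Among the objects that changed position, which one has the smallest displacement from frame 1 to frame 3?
the pink hexagon

(moved 1.4)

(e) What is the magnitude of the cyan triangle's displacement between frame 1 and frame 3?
2.9

The cyan triangle moved from (8.4, 4.8) to (6.1, 6.5), a distance of √(2.3² + 1.7²) ≈ 2.9.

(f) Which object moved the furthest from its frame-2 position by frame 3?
the purple cross

(moved 3.2; next 1.9)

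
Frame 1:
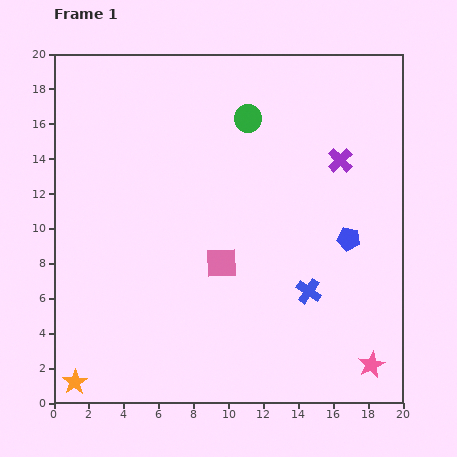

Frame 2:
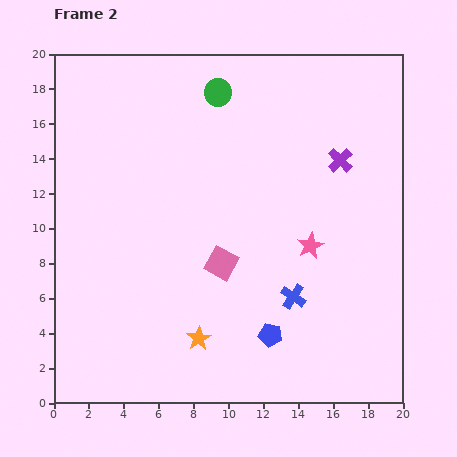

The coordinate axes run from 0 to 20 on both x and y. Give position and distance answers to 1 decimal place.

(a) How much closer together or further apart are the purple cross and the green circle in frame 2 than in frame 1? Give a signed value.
+2.2

Distance in frame 1: 5.8. Distance in frame 2: 8.0.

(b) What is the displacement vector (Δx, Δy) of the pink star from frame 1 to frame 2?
(-3.5, 6.8)

The pink star was at (18.2, 2.2) in frame 1 and (14.7, 9.0) in frame 2.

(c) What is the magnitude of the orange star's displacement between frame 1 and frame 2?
7.5

The orange star moved from (1.2, 1.2) to (8.3, 3.7), a distance of √(7.1² + 2.5²) ≈ 7.5.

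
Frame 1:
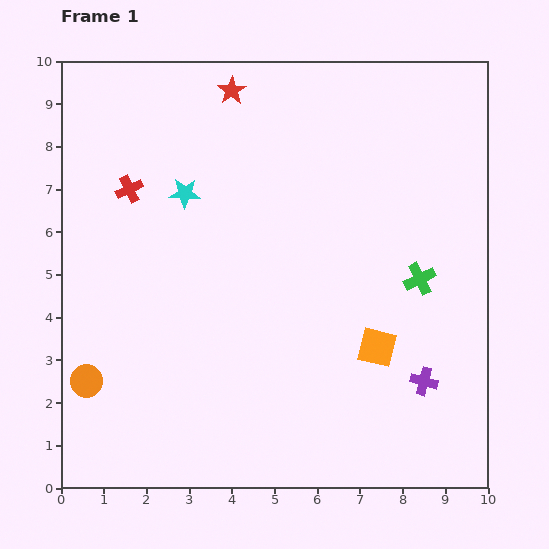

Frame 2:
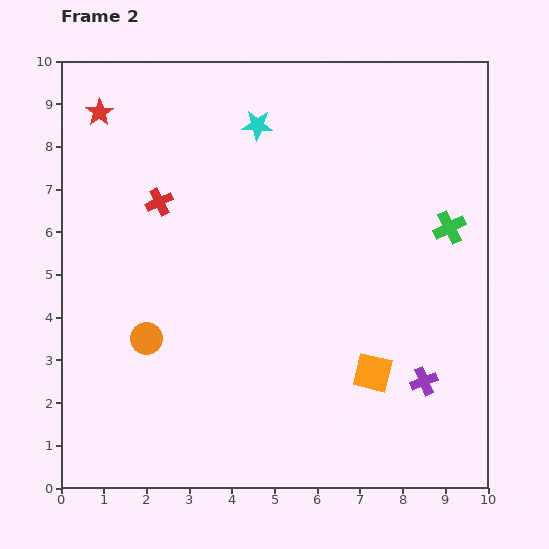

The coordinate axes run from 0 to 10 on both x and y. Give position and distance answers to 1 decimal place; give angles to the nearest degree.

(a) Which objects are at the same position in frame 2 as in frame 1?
the purple cross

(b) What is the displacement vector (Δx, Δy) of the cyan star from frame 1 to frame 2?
(1.7, 1.6)

The cyan star was at (2.9, 6.9) in frame 1 and (4.6, 8.5) in frame 2.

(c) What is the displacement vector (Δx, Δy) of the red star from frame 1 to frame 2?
(-3.1, -0.5)

The red star was at (4.0, 9.3) in frame 1 and (0.9, 8.8) in frame 2.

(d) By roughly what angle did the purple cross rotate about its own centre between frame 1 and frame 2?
37° counter-clockwise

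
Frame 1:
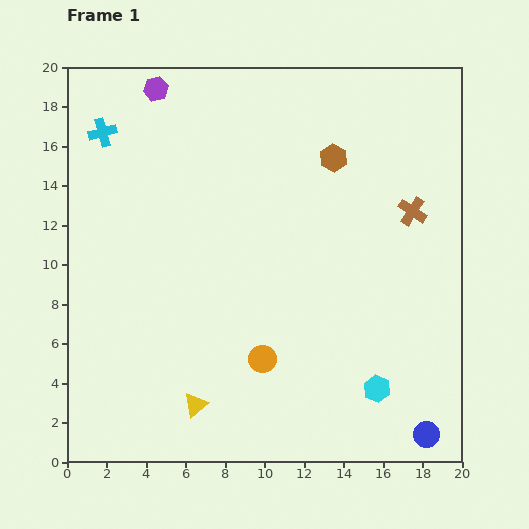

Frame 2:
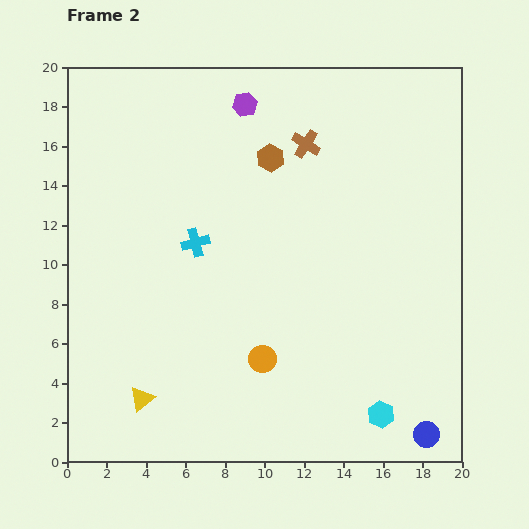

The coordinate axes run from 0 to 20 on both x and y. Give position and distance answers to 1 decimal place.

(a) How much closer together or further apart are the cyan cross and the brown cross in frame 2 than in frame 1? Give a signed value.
-8.7

Distance in frame 1: 16.2. Distance in frame 2: 7.5.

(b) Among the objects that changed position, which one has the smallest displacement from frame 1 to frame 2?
the cyan hexagon

(moved 1.3)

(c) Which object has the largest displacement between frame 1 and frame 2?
the cyan cross

(moved 7.3; next 6.4)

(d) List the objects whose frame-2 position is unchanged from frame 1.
the blue circle, the orange circle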